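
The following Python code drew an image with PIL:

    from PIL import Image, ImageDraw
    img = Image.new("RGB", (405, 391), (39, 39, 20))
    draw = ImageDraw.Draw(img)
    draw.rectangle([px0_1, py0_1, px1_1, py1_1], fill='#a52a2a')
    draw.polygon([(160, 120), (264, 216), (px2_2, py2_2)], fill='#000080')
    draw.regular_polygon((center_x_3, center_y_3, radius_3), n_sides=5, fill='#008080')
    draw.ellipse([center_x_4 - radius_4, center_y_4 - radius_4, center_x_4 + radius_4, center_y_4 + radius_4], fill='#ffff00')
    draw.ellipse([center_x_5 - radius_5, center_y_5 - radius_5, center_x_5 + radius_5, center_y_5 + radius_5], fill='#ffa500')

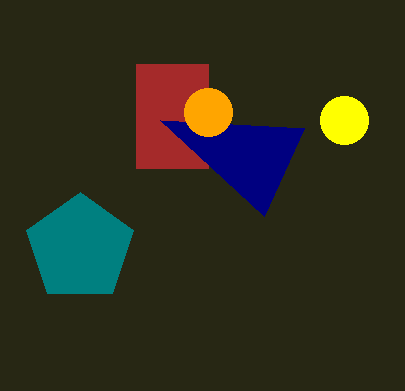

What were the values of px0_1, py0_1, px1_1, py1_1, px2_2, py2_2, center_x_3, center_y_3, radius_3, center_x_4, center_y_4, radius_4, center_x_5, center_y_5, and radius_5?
px0_1 = 136; py0_1 = 64; px1_1 = 208; py1_1 = 168; px2_2 = 304; py2_2 = 128; center_x_3 = 80; center_y_3 = 248; radius_3 = 56; center_x_4 = 344; center_y_4 = 120; radius_4 = 24; center_x_5 = 208; center_y_5 = 112; radius_5 = 24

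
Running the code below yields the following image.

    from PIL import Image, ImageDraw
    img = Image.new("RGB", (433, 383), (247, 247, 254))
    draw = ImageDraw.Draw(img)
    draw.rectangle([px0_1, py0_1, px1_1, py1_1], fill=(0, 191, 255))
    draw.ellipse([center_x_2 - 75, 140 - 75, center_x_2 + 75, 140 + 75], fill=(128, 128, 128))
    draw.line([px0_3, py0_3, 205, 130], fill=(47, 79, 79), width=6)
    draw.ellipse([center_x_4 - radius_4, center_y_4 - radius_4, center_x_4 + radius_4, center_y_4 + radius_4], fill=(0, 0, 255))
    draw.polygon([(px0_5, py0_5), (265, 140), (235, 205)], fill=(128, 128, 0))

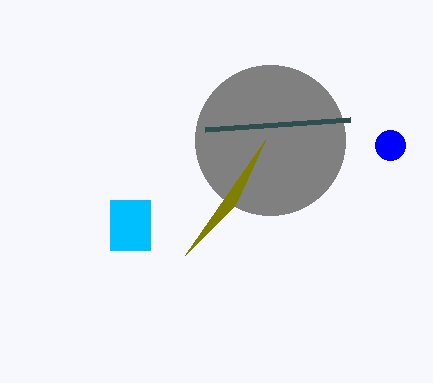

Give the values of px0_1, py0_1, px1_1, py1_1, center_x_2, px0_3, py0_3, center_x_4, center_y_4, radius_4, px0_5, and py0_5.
px0_1 = 110
py0_1 = 200
px1_1 = 150
py1_1 = 250
center_x_2 = 270
px0_3 = 350
py0_3 = 120
center_x_4 = 390
center_y_4 = 145
radius_4 = 15
px0_5 = 185
py0_5 = 255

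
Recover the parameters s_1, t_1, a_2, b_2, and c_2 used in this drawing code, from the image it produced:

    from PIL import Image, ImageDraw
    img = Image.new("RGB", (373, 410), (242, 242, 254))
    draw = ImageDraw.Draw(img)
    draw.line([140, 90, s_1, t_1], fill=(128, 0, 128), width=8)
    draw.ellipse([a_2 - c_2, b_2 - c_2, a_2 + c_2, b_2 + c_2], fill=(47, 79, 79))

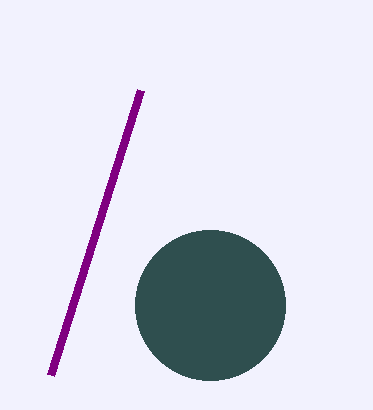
s_1 = 50
t_1 = 375
a_2 = 210
b_2 = 305
c_2 = 75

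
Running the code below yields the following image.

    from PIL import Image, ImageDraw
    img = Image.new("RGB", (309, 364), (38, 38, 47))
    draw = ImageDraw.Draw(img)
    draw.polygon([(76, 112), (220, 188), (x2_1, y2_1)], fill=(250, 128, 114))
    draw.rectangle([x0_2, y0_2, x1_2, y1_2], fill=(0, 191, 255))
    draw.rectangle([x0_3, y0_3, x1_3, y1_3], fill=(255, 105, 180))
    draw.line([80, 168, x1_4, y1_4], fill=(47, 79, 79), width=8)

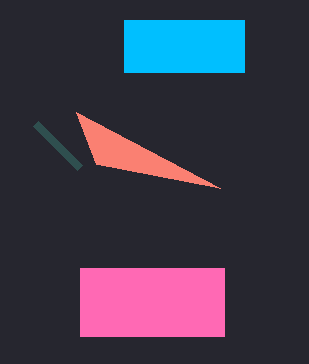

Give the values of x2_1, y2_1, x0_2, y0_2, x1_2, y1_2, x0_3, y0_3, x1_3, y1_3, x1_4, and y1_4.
x2_1 = 96, y2_1 = 164, x0_2 = 124, y0_2 = 20, x1_2 = 244, y1_2 = 72, x0_3 = 80, y0_3 = 268, x1_3 = 224, y1_3 = 336, x1_4 = 36, y1_4 = 124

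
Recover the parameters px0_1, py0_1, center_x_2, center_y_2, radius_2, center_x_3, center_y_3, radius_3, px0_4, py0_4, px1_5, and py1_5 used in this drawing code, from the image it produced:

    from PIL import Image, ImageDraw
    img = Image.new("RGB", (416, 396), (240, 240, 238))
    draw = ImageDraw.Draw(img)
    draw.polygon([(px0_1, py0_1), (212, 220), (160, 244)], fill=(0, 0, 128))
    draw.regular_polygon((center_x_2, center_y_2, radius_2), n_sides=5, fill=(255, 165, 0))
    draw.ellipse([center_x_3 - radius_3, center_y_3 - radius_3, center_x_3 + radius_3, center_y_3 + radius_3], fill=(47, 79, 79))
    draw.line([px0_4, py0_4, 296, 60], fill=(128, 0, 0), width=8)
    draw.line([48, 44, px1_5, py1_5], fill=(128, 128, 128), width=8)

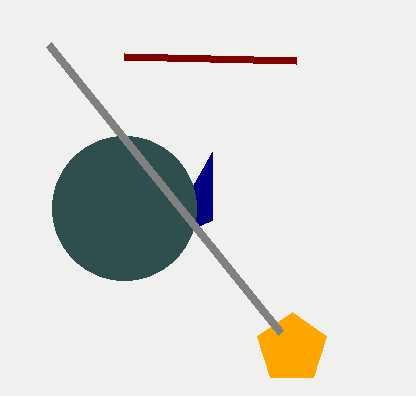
px0_1 = 212, py0_1 = 152, center_x_2 = 292, center_y_2 = 348, radius_2 = 36, center_x_3 = 124, center_y_3 = 208, radius_3 = 72, px0_4 = 124, py0_4 = 56, px1_5 = 280, py1_5 = 332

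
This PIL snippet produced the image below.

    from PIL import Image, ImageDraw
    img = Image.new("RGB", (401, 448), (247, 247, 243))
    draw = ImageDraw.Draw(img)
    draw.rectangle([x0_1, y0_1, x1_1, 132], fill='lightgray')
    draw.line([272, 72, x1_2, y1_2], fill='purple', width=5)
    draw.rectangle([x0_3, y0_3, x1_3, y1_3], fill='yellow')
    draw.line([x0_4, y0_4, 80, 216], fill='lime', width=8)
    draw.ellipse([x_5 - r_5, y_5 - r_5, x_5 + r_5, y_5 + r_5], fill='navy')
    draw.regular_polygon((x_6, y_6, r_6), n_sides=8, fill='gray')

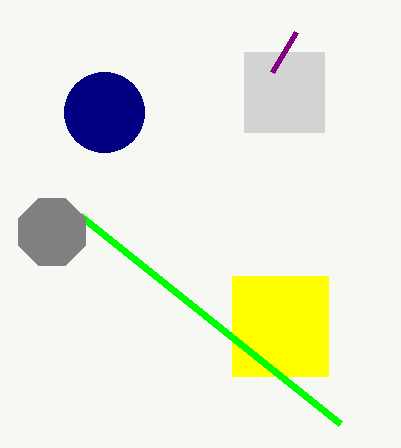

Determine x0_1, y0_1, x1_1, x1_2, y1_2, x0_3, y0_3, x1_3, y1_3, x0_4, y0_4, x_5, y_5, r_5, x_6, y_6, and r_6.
x0_1 = 244, y0_1 = 52, x1_1 = 324, x1_2 = 296, y1_2 = 32, x0_3 = 232, y0_3 = 276, x1_3 = 328, y1_3 = 376, x0_4 = 340, y0_4 = 424, x_5 = 104, y_5 = 112, r_5 = 40, x_6 = 52, y_6 = 232, r_6 = 36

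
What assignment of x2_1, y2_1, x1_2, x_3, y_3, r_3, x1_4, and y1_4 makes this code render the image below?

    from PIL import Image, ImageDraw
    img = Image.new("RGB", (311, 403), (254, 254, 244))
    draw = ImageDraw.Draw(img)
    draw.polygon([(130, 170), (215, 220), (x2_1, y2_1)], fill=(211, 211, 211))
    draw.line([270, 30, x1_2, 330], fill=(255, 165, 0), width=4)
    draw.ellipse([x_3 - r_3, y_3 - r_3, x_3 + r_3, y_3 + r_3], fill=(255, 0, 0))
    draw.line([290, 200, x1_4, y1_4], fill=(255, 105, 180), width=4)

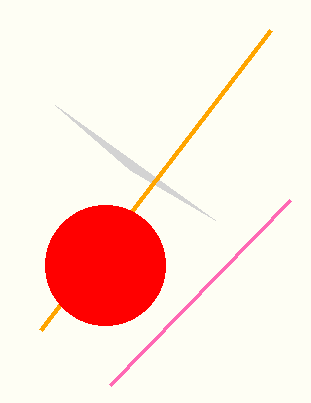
x2_1 = 55, y2_1 = 105, x1_2 = 40, x_3 = 105, y_3 = 265, r_3 = 60, x1_4 = 110, y1_4 = 385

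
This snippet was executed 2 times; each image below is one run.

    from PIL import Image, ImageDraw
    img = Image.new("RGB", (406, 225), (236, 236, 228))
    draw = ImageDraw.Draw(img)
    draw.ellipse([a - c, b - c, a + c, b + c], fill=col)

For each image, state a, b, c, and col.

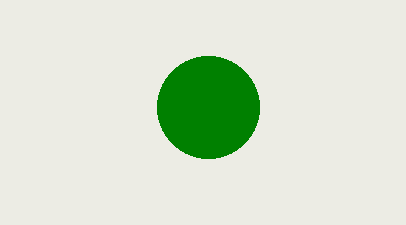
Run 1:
a = 208
b = 107
c = 51
col = 'green'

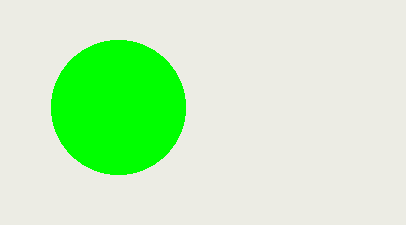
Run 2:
a = 118, b = 107, c = 67, col = 'lime'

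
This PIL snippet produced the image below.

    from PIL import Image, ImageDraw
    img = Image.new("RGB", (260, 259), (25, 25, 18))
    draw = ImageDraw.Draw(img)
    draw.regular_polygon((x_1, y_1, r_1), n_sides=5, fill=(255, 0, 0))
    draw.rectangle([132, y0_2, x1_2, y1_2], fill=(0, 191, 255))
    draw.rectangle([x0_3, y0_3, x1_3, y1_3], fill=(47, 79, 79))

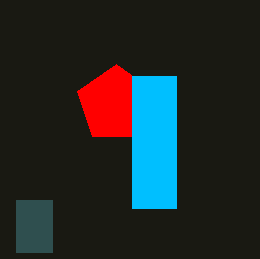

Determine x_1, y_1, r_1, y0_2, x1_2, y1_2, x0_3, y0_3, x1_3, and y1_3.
x_1 = 116; y_1 = 104; r_1 = 40; y0_2 = 76; x1_2 = 176; y1_2 = 208; x0_3 = 16; y0_3 = 200; x1_3 = 52; y1_3 = 252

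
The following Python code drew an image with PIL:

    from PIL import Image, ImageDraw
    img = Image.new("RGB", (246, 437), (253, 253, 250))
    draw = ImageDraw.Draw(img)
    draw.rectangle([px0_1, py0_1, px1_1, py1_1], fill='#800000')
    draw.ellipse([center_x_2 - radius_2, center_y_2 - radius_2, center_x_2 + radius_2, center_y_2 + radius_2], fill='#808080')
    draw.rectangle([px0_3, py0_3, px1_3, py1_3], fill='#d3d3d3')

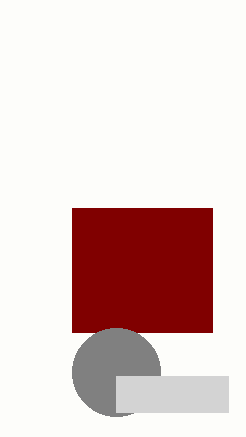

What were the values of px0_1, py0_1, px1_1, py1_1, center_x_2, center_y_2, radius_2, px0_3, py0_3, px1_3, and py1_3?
px0_1 = 72
py0_1 = 208
px1_1 = 212
py1_1 = 332
center_x_2 = 116
center_y_2 = 372
radius_2 = 44
px0_3 = 116
py0_3 = 376
px1_3 = 228
py1_3 = 412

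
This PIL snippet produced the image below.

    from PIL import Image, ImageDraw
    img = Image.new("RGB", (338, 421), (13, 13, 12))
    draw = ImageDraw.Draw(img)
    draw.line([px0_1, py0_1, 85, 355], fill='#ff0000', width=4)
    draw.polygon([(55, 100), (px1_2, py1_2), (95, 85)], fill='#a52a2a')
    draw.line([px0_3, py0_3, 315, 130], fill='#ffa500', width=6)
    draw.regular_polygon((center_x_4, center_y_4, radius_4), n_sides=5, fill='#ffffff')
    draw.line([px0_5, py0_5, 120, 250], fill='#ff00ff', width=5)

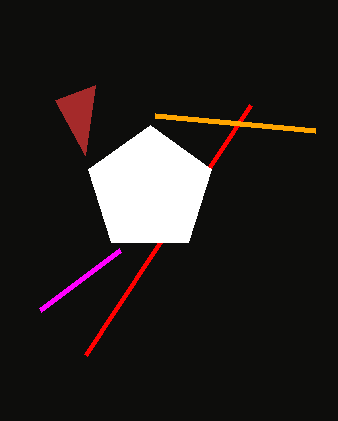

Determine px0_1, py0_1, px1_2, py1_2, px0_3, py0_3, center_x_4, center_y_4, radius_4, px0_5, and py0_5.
px0_1 = 250, py0_1 = 105, px1_2 = 85, py1_2 = 155, px0_3 = 155, py0_3 = 115, center_x_4 = 150, center_y_4 = 190, radius_4 = 65, px0_5 = 40, py0_5 = 310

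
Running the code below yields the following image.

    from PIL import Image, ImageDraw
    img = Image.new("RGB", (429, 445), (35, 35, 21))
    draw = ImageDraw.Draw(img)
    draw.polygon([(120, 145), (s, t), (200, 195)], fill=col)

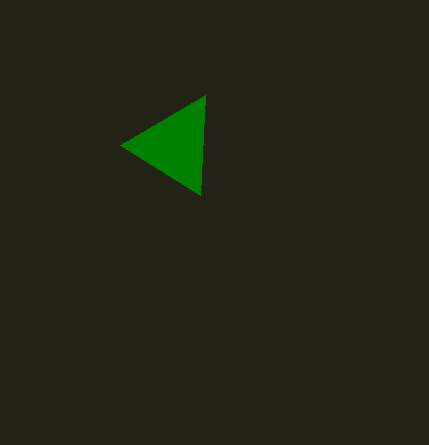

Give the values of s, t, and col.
s = 205; t = 95; col = 'green'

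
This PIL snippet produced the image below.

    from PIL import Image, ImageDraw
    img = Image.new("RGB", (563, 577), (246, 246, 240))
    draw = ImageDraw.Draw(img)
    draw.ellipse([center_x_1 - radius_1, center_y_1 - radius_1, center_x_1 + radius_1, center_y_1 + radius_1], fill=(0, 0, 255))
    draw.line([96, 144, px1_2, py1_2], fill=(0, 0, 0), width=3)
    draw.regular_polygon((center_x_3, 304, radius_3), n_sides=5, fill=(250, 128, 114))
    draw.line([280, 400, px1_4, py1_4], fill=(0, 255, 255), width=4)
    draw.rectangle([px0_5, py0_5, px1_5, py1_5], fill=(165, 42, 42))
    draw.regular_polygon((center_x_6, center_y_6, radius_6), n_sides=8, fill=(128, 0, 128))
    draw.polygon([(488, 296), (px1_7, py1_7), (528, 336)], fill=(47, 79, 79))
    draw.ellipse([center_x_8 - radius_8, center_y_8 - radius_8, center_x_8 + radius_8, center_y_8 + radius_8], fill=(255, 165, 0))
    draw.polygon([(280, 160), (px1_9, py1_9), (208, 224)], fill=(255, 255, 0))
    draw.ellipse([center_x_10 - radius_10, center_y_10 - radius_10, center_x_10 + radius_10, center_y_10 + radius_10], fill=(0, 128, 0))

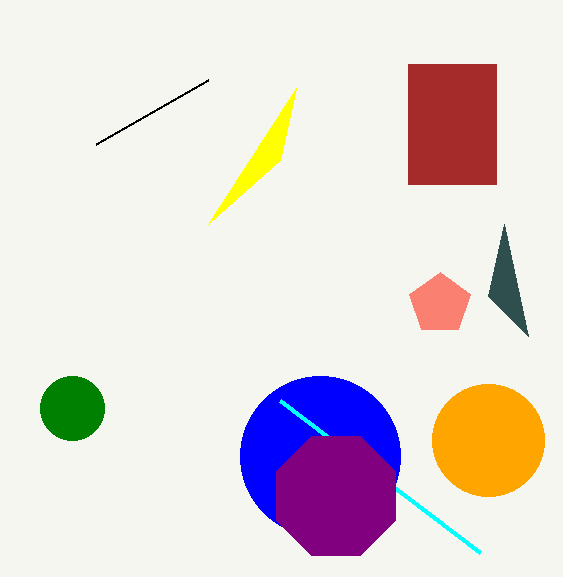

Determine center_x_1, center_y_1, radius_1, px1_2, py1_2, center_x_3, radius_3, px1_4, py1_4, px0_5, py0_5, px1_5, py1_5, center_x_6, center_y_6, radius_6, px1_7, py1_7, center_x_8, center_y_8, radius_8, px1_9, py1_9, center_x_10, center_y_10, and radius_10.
center_x_1 = 320, center_y_1 = 456, radius_1 = 80, px1_2 = 208, py1_2 = 80, center_x_3 = 440, radius_3 = 32, px1_4 = 480, py1_4 = 552, px0_5 = 408, py0_5 = 64, px1_5 = 496, py1_5 = 184, center_x_6 = 336, center_y_6 = 496, radius_6 = 64, px1_7 = 504, py1_7 = 224, center_x_8 = 488, center_y_8 = 440, radius_8 = 56, px1_9 = 296, py1_9 = 88, center_x_10 = 72, center_y_10 = 408, radius_10 = 32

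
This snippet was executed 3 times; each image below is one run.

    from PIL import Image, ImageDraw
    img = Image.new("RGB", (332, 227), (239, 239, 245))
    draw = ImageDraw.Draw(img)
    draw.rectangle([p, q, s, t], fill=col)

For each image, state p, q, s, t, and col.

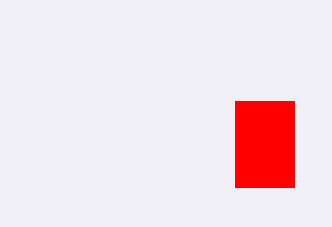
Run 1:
p = 235; q = 101; s = 294; t = 187; col = 'red'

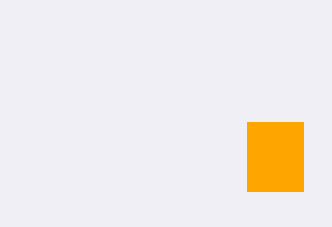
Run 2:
p = 247, q = 122, s = 303, t = 191, col = 'orange'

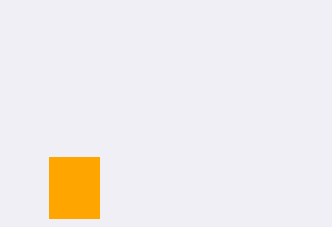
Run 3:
p = 49; q = 157; s = 99; t = 218; col = 'orange'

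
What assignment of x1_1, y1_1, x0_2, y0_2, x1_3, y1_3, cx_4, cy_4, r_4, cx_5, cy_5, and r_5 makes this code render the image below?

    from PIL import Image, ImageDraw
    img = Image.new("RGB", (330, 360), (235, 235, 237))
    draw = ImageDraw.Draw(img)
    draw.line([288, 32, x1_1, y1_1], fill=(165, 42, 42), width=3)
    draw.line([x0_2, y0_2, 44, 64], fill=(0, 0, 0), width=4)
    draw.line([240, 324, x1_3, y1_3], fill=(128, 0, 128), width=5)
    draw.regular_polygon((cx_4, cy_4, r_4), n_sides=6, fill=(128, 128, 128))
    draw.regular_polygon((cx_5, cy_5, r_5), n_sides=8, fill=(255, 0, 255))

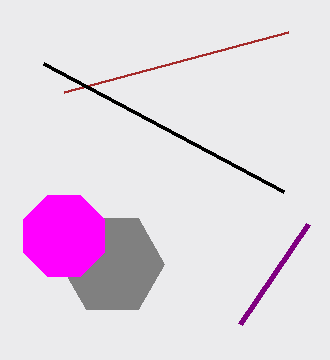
x1_1 = 64
y1_1 = 92
x0_2 = 284
y0_2 = 192
x1_3 = 308
y1_3 = 224
cx_4 = 112
cy_4 = 264
r_4 = 52
cx_5 = 64
cy_5 = 236
r_5 = 44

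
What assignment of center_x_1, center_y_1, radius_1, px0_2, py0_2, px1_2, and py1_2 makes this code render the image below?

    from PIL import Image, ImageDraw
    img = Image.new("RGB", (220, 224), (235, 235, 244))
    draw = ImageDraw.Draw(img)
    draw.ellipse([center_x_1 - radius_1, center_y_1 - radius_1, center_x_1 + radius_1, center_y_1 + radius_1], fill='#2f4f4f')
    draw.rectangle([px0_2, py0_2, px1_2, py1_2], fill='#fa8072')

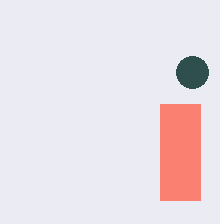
center_x_1 = 192; center_y_1 = 72; radius_1 = 16; px0_2 = 160; py0_2 = 104; px1_2 = 200; py1_2 = 200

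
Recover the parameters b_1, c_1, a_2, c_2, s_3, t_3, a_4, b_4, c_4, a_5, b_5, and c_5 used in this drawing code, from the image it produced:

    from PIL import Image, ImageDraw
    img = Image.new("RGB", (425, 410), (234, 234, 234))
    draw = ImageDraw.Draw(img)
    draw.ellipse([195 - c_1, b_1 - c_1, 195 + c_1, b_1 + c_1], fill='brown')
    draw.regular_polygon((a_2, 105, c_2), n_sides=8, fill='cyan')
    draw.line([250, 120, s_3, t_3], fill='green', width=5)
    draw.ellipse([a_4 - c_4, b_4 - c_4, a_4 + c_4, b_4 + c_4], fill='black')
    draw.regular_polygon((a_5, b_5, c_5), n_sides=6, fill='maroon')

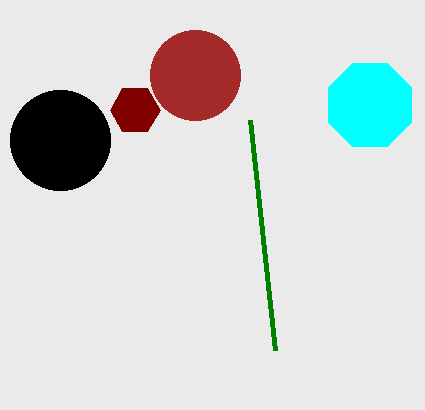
b_1 = 75; c_1 = 45; a_2 = 370; c_2 = 45; s_3 = 275; t_3 = 350; a_4 = 60; b_4 = 140; c_4 = 50; a_5 = 135; b_5 = 110; c_5 = 25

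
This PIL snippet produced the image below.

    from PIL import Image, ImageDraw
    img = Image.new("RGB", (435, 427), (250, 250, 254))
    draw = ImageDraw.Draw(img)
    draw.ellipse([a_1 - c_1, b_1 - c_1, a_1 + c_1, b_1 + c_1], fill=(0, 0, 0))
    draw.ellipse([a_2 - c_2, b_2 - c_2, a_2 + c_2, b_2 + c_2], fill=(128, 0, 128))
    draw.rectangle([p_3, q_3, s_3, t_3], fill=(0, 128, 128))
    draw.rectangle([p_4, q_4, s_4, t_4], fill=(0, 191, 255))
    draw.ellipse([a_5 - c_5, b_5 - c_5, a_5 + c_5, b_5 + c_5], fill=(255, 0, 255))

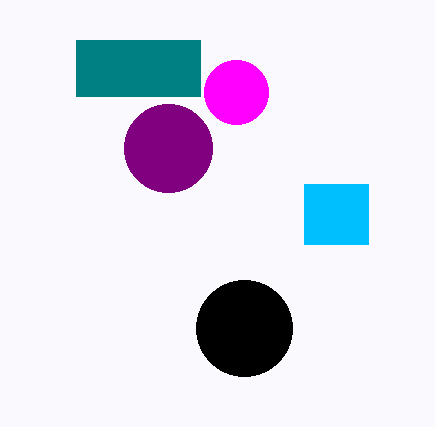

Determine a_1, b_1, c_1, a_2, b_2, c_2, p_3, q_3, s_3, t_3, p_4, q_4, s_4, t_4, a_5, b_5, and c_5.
a_1 = 244
b_1 = 328
c_1 = 48
a_2 = 168
b_2 = 148
c_2 = 44
p_3 = 76
q_3 = 40
s_3 = 200
t_3 = 96
p_4 = 304
q_4 = 184
s_4 = 368
t_4 = 244
a_5 = 236
b_5 = 92
c_5 = 32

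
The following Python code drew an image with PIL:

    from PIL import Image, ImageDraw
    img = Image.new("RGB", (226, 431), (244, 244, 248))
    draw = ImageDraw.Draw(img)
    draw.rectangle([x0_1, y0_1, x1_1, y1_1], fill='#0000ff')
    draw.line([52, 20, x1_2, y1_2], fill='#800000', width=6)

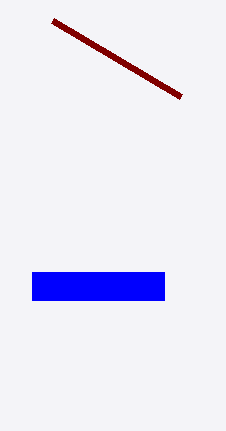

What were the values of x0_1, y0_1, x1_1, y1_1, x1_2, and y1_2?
x0_1 = 32; y0_1 = 272; x1_1 = 164; y1_1 = 300; x1_2 = 180; y1_2 = 96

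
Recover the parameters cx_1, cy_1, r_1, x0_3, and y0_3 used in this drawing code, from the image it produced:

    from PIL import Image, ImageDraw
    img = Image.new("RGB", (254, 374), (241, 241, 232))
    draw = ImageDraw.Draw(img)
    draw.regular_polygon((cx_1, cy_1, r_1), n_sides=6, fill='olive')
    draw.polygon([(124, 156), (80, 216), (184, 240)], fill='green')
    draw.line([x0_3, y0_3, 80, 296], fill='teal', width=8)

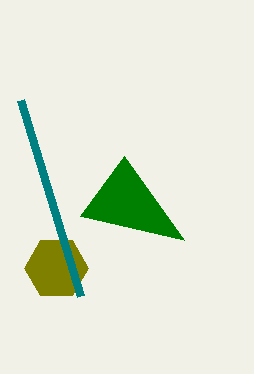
cx_1 = 56; cy_1 = 268; r_1 = 32; x0_3 = 20; y0_3 = 100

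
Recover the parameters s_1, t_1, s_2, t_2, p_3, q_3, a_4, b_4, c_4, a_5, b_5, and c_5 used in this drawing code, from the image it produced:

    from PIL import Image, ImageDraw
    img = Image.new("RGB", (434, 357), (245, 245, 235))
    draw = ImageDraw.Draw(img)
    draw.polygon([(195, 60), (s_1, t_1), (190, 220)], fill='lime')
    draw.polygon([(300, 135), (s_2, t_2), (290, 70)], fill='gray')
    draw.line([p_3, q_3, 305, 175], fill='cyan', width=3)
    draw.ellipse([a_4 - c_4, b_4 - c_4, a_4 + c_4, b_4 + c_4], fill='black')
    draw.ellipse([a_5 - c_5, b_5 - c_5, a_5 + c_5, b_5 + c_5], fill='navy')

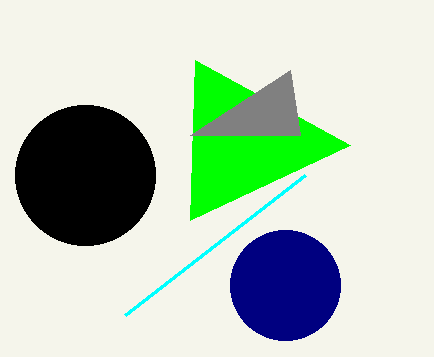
s_1 = 350, t_1 = 145, s_2 = 190, t_2 = 135, p_3 = 125, q_3 = 315, a_4 = 85, b_4 = 175, c_4 = 70, a_5 = 285, b_5 = 285, c_5 = 55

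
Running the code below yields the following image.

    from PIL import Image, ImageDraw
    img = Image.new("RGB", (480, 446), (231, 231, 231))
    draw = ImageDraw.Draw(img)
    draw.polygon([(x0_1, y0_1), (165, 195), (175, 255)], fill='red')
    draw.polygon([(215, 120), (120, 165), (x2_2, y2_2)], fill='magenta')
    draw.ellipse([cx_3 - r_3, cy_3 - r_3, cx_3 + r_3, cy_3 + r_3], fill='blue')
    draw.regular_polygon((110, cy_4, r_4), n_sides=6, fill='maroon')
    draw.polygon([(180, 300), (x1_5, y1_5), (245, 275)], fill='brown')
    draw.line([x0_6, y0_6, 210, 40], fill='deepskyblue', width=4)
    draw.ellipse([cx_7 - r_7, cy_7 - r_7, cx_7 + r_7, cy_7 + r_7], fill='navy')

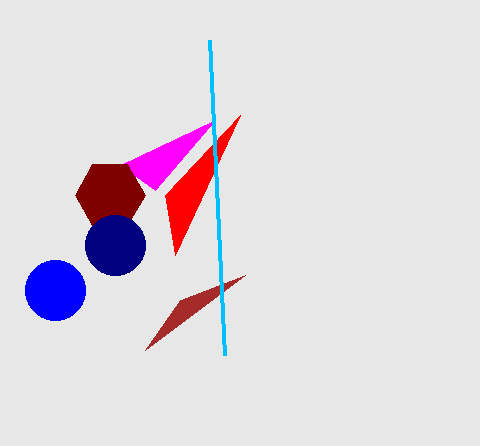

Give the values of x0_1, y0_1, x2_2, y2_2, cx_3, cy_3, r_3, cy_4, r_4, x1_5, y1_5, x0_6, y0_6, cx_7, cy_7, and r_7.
x0_1 = 240, y0_1 = 115, x2_2 = 155, y2_2 = 190, cx_3 = 55, cy_3 = 290, r_3 = 30, cy_4 = 195, r_4 = 35, x1_5 = 145, y1_5 = 350, x0_6 = 225, y0_6 = 355, cx_7 = 115, cy_7 = 245, r_7 = 30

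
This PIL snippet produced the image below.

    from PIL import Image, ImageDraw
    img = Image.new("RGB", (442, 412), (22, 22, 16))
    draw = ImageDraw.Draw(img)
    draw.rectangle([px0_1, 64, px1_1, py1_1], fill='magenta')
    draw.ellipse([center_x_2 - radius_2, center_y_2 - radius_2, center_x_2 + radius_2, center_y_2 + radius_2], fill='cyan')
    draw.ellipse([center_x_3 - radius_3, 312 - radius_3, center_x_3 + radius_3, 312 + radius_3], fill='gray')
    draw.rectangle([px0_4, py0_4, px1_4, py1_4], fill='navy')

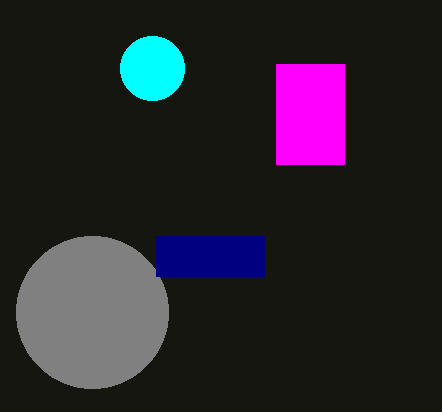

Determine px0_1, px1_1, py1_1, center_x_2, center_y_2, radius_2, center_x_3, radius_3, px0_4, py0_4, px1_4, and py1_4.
px0_1 = 276; px1_1 = 344; py1_1 = 164; center_x_2 = 152; center_y_2 = 68; radius_2 = 32; center_x_3 = 92; radius_3 = 76; px0_4 = 156; py0_4 = 236; px1_4 = 264; py1_4 = 276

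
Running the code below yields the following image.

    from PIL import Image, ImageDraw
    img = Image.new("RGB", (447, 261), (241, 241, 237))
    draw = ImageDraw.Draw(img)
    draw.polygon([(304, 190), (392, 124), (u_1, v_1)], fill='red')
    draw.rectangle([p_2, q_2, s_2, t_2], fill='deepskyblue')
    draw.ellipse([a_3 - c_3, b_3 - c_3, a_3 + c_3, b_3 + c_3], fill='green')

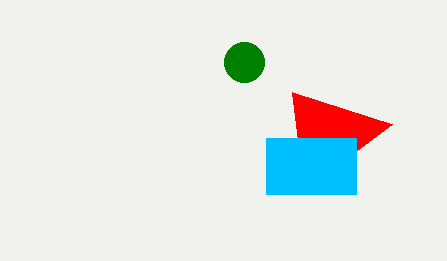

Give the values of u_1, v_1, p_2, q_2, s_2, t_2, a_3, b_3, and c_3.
u_1 = 292; v_1 = 92; p_2 = 266; q_2 = 138; s_2 = 356; t_2 = 194; a_3 = 244; b_3 = 62; c_3 = 20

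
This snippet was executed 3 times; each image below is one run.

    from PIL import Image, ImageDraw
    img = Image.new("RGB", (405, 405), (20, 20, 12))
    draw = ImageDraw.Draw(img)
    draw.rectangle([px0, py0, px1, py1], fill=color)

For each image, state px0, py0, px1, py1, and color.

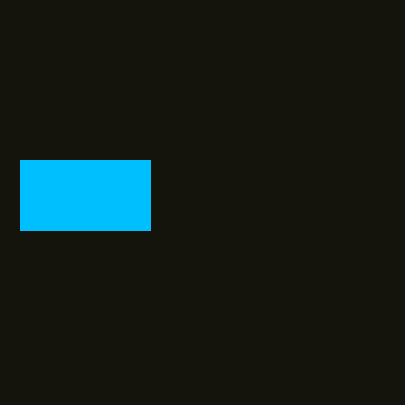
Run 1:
px0 = 20
py0 = 160
px1 = 150
py1 = 230
color = 'deepskyblue'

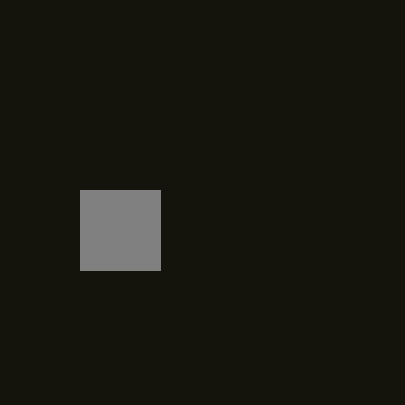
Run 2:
px0 = 80, py0 = 190, px1 = 160, py1 = 270, color = 'gray'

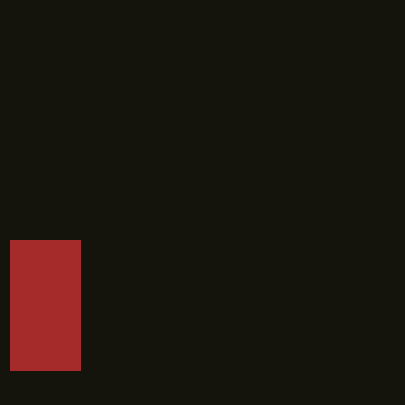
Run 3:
px0 = 10
py0 = 240
px1 = 80
py1 = 370
color = 'brown'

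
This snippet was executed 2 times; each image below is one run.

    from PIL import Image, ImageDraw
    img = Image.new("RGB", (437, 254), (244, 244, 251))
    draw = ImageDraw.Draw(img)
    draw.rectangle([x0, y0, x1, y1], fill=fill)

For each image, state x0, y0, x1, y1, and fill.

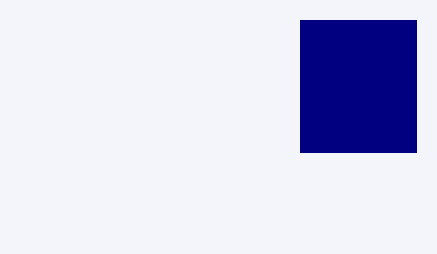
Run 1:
x0 = 300
y0 = 20
x1 = 416
y1 = 152
fill = 'navy'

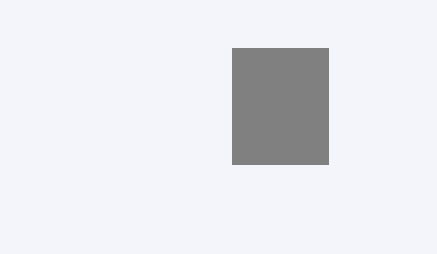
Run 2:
x0 = 232
y0 = 48
x1 = 328
y1 = 164
fill = 'gray'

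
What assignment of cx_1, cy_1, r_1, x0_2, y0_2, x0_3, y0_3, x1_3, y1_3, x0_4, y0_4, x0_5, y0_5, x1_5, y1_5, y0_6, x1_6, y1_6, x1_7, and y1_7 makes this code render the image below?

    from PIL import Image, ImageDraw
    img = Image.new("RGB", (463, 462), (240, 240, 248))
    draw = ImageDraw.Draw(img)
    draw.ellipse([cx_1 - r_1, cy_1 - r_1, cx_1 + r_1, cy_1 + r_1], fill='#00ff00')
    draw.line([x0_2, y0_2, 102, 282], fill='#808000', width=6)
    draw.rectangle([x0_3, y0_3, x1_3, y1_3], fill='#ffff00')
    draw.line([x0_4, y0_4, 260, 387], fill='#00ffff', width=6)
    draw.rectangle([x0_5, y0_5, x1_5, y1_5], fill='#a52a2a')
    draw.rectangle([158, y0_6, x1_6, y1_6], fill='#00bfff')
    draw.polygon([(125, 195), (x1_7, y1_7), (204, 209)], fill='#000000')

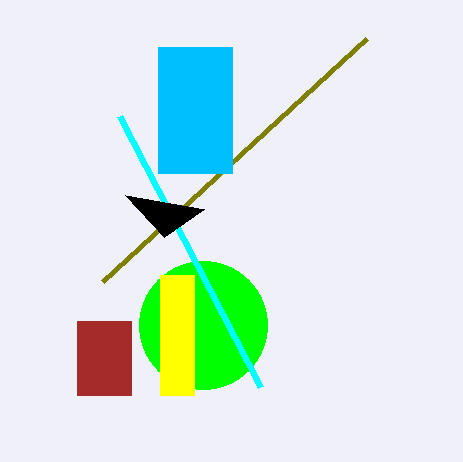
cx_1 = 203, cy_1 = 325, r_1 = 64, x0_2 = 366, y0_2 = 39, x0_3 = 160, y0_3 = 275, x1_3 = 194, y1_3 = 395, x0_4 = 119, y0_4 = 116, x0_5 = 77, y0_5 = 321, x1_5 = 131, y1_5 = 395, y0_6 = 47, x1_6 = 232, y1_6 = 173, x1_7 = 164, y1_7 = 237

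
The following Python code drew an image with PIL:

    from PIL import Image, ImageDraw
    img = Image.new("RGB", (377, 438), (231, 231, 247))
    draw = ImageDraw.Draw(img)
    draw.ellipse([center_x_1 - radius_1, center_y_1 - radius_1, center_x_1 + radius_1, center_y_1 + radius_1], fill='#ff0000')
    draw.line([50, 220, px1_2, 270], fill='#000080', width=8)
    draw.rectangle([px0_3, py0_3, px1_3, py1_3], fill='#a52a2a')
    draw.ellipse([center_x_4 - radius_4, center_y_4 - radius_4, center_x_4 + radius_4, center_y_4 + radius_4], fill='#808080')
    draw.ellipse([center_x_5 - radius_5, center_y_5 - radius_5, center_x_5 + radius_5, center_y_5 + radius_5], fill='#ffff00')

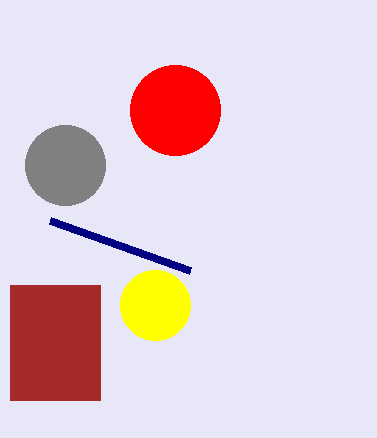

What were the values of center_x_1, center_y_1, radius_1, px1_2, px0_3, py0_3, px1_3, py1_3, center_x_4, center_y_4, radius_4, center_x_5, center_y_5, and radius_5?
center_x_1 = 175
center_y_1 = 110
radius_1 = 45
px1_2 = 190
px0_3 = 10
py0_3 = 285
px1_3 = 100
py1_3 = 400
center_x_4 = 65
center_y_4 = 165
radius_4 = 40
center_x_5 = 155
center_y_5 = 305
radius_5 = 35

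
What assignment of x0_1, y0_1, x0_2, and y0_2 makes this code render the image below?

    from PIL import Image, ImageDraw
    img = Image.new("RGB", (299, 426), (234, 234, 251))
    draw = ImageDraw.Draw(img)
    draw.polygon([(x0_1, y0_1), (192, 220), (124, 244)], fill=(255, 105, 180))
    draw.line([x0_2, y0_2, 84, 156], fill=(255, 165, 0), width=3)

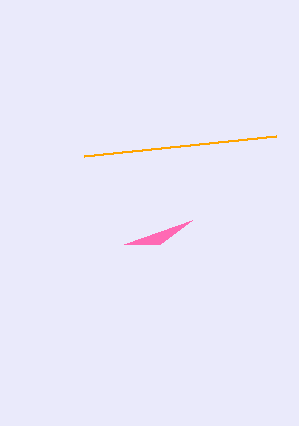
x0_1 = 160
y0_1 = 244
x0_2 = 276
y0_2 = 136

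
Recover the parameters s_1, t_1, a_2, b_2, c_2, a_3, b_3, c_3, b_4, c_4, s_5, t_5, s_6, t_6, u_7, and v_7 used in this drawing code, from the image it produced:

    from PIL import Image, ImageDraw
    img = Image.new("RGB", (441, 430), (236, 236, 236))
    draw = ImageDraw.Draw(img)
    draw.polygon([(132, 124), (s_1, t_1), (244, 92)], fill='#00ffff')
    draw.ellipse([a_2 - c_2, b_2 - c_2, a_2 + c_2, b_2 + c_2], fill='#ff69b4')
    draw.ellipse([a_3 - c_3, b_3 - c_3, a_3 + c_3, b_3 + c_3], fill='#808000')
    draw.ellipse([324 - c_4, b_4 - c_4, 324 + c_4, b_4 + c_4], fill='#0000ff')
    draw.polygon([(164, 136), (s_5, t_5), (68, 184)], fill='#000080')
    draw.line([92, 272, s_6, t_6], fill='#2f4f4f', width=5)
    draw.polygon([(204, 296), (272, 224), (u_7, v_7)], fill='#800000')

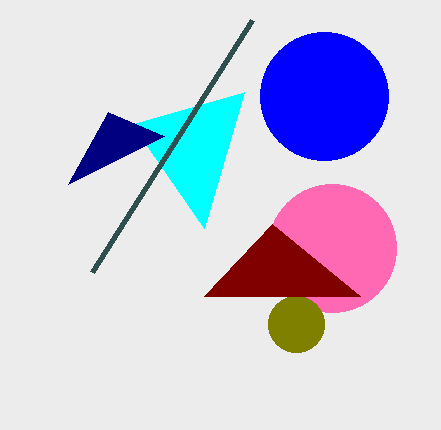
s_1 = 204
t_1 = 228
a_2 = 332
b_2 = 248
c_2 = 64
a_3 = 296
b_3 = 324
c_3 = 28
b_4 = 96
c_4 = 64
s_5 = 108
t_5 = 112
s_6 = 252
t_6 = 20
u_7 = 360
v_7 = 296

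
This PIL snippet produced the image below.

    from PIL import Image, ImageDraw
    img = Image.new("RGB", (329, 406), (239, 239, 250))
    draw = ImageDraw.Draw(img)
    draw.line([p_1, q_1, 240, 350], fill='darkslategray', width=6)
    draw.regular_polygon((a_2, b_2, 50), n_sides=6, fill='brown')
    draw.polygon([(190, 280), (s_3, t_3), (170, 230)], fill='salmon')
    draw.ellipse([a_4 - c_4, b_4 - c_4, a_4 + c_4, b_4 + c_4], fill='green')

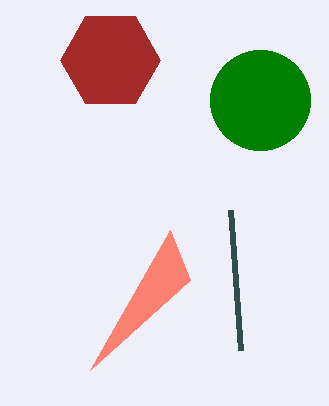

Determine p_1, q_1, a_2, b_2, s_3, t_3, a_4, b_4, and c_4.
p_1 = 230, q_1 = 210, a_2 = 110, b_2 = 60, s_3 = 90, t_3 = 370, a_4 = 260, b_4 = 100, c_4 = 50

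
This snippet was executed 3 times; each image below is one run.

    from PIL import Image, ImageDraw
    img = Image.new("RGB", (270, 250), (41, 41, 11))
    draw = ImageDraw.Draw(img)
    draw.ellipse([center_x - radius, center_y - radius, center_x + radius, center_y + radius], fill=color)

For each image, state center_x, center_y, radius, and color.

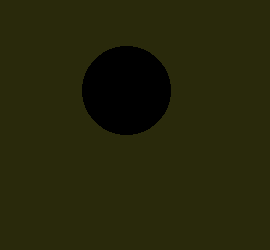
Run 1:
center_x = 126; center_y = 90; radius = 44; color = 'black'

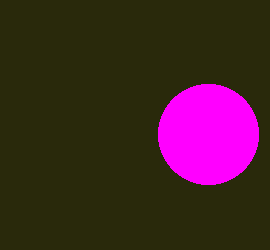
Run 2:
center_x = 208, center_y = 134, radius = 50, color = 'magenta'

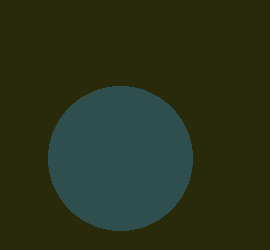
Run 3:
center_x = 120
center_y = 158
radius = 72
color = 'darkslategray'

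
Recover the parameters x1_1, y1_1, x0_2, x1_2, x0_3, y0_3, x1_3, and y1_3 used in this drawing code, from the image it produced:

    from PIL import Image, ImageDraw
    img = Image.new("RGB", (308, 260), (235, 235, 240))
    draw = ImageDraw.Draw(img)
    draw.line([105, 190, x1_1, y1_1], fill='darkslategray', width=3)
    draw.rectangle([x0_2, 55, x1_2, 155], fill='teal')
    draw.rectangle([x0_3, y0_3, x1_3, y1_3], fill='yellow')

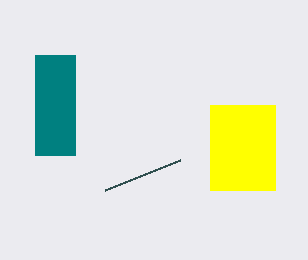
x1_1 = 180, y1_1 = 160, x0_2 = 35, x1_2 = 75, x0_3 = 210, y0_3 = 105, x1_3 = 275, y1_3 = 190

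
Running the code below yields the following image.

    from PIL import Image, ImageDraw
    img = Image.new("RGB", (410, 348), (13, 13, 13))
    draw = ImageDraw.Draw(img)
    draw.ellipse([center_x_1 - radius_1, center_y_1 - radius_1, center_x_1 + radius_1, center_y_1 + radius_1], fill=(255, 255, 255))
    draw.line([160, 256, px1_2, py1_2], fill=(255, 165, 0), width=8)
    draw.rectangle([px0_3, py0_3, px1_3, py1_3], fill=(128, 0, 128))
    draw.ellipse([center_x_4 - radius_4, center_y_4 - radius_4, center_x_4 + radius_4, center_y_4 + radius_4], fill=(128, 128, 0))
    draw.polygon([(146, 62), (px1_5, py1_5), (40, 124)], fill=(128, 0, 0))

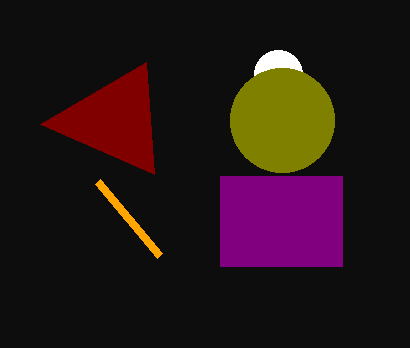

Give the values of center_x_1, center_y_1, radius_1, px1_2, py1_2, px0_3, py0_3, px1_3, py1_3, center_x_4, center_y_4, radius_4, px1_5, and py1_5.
center_x_1 = 278
center_y_1 = 74
radius_1 = 24
px1_2 = 98
py1_2 = 182
px0_3 = 220
py0_3 = 176
px1_3 = 342
py1_3 = 266
center_x_4 = 282
center_y_4 = 120
radius_4 = 52
px1_5 = 154
py1_5 = 174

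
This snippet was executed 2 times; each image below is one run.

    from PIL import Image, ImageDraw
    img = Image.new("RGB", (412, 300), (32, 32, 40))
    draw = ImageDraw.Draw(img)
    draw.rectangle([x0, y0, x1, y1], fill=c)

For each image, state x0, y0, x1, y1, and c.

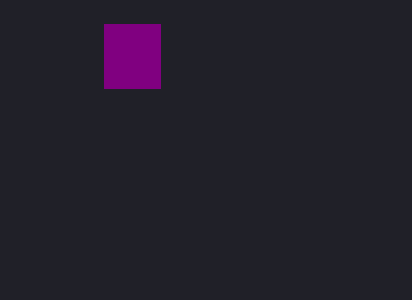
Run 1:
x0 = 104; y0 = 24; x1 = 160; y1 = 88; c = 'purple'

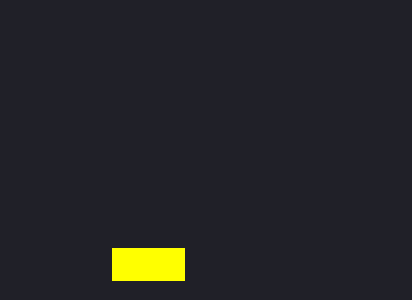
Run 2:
x0 = 112, y0 = 248, x1 = 184, y1 = 280, c = 'yellow'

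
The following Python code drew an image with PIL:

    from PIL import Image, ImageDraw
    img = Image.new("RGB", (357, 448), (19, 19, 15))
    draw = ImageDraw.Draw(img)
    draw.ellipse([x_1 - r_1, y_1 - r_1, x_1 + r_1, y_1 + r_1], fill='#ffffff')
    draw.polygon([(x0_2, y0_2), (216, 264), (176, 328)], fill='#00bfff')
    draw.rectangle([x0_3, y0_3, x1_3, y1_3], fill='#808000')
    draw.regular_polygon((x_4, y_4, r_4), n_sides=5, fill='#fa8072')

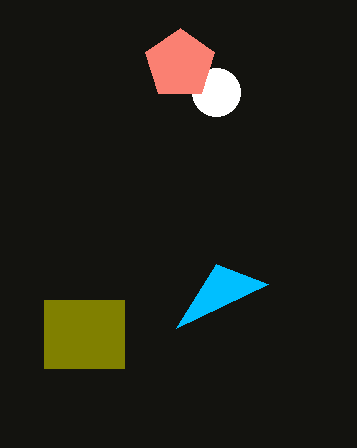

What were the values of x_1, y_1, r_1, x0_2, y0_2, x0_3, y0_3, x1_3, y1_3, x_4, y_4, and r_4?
x_1 = 216, y_1 = 92, r_1 = 24, x0_2 = 268, y0_2 = 284, x0_3 = 44, y0_3 = 300, x1_3 = 124, y1_3 = 368, x_4 = 180, y_4 = 64, r_4 = 36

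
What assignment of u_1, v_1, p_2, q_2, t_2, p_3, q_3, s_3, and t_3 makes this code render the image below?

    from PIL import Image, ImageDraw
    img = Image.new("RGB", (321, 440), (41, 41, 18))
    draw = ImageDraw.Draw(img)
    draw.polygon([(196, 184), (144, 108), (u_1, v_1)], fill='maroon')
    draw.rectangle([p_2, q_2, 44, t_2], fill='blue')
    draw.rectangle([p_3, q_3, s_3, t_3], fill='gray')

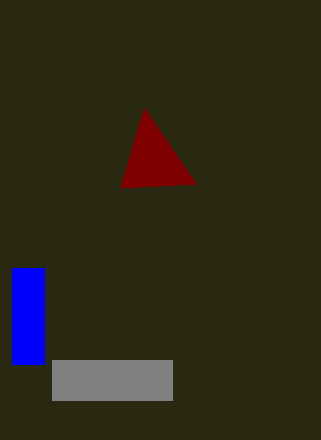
u_1 = 120
v_1 = 188
p_2 = 12
q_2 = 268
t_2 = 364
p_3 = 52
q_3 = 360
s_3 = 172
t_3 = 400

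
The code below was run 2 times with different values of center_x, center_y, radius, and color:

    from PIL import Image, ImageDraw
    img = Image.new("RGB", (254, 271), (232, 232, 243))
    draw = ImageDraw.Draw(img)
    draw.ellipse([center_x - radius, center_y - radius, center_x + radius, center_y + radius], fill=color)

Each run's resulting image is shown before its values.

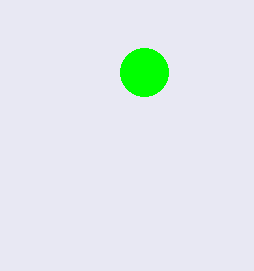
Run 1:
center_x = 144
center_y = 72
radius = 24
color = 'lime'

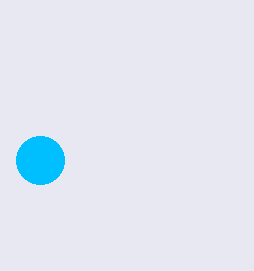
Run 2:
center_x = 40, center_y = 160, radius = 24, color = 'deepskyblue'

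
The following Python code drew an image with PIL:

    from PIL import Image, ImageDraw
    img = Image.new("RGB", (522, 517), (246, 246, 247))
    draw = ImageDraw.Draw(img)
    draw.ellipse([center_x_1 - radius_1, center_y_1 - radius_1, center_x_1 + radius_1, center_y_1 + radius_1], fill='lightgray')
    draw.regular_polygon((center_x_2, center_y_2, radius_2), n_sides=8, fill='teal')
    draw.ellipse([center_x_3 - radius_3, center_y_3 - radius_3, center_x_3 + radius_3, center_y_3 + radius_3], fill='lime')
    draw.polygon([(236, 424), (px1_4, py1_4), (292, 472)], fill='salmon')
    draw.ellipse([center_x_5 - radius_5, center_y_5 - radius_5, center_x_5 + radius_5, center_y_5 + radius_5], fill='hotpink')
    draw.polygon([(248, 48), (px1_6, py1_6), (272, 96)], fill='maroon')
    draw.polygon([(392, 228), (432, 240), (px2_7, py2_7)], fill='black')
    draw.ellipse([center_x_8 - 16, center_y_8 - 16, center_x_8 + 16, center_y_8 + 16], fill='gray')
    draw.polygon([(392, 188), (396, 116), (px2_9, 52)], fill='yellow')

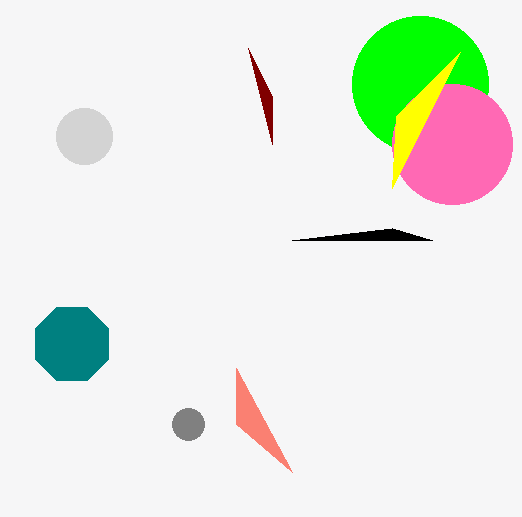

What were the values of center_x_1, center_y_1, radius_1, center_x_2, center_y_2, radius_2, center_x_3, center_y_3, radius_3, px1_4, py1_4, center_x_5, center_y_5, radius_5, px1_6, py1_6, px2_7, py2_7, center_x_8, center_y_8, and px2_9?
center_x_1 = 84; center_y_1 = 136; radius_1 = 28; center_x_2 = 72; center_y_2 = 344; radius_2 = 40; center_x_3 = 420; center_y_3 = 84; radius_3 = 68; px1_4 = 236; py1_4 = 368; center_x_5 = 452; center_y_5 = 144; radius_5 = 60; px1_6 = 272; py1_6 = 144; px2_7 = 292; py2_7 = 240; center_x_8 = 188; center_y_8 = 424; px2_9 = 460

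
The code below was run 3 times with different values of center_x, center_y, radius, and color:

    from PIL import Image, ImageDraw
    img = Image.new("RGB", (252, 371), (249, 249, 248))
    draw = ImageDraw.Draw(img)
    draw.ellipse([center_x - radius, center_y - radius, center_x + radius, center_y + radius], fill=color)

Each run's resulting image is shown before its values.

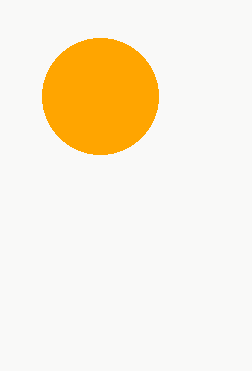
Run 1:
center_x = 100, center_y = 96, radius = 58, color = 'orange'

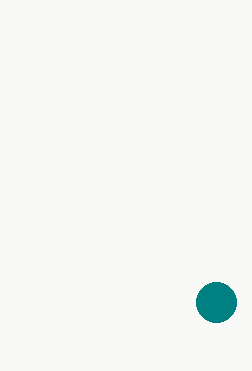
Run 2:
center_x = 216
center_y = 302
radius = 20
color = 'teal'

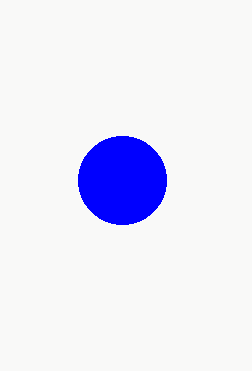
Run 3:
center_x = 122; center_y = 180; radius = 44; color = 'blue'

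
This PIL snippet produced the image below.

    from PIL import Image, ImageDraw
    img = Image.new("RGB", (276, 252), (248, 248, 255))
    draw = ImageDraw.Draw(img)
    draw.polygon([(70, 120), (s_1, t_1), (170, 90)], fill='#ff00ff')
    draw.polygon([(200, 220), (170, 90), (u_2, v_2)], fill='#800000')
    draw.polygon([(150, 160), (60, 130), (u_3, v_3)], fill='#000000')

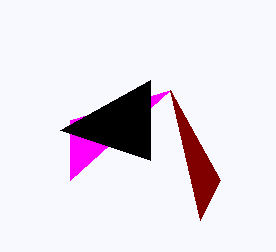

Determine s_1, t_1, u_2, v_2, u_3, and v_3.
s_1 = 70
t_1 = 180
u_2 = 220
v_2 = 180
u_3 = 150
v_3 = 80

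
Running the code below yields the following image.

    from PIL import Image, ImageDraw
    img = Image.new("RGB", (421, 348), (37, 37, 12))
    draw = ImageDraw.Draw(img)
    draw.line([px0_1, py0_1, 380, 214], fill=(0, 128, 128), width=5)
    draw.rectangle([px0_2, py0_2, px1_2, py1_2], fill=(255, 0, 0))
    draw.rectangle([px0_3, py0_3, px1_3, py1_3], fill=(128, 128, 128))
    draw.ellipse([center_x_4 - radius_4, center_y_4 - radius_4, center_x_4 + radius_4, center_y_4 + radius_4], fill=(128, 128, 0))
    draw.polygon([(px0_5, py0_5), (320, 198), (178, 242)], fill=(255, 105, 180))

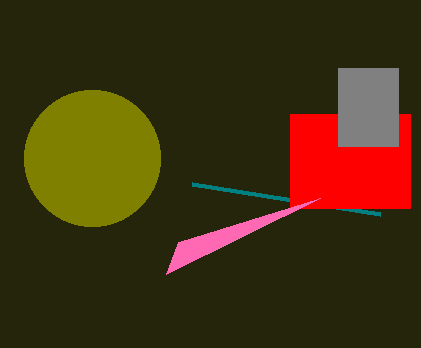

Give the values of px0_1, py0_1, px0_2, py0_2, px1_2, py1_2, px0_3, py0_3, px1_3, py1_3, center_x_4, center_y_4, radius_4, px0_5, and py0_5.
px0_1 = 192, py0_1 = 184, px0_2 = 290, py0_2 = 114, px1_2 = 410, py1_2 = 208, px0_3 = 338, py0_3 = 68, px1_3 = 398, py1_3 = 146, center_x_4 = 92, center_y_4 = 158, radius_4 = 68, px0_5 = 166, py0_5 = 274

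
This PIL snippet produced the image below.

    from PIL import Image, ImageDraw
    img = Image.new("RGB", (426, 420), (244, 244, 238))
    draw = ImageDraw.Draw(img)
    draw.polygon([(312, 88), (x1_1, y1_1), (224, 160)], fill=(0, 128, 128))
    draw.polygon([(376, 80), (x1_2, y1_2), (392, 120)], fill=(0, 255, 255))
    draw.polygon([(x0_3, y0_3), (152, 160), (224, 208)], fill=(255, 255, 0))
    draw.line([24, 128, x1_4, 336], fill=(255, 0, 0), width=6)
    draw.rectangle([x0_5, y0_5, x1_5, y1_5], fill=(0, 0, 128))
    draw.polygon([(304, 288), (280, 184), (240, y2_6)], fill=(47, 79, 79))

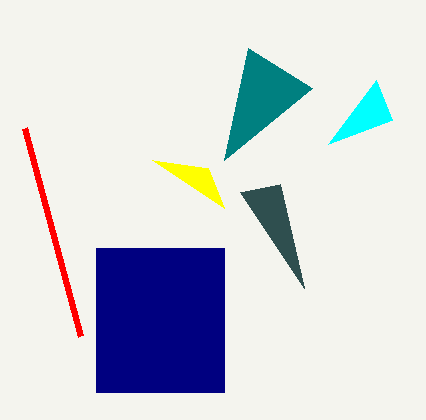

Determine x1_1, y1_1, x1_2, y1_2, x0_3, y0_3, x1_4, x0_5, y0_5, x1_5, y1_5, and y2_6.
x1_1 = 248; y1_1 = 48; x1_2 = 328; y1_2 = 144; x0_3 = 208; y0_3 = 168; x1_4 = 80; x0_5 = 96; y0_5 = 248; x1_5 = 224; y1_5 = 392; y2_6 = 192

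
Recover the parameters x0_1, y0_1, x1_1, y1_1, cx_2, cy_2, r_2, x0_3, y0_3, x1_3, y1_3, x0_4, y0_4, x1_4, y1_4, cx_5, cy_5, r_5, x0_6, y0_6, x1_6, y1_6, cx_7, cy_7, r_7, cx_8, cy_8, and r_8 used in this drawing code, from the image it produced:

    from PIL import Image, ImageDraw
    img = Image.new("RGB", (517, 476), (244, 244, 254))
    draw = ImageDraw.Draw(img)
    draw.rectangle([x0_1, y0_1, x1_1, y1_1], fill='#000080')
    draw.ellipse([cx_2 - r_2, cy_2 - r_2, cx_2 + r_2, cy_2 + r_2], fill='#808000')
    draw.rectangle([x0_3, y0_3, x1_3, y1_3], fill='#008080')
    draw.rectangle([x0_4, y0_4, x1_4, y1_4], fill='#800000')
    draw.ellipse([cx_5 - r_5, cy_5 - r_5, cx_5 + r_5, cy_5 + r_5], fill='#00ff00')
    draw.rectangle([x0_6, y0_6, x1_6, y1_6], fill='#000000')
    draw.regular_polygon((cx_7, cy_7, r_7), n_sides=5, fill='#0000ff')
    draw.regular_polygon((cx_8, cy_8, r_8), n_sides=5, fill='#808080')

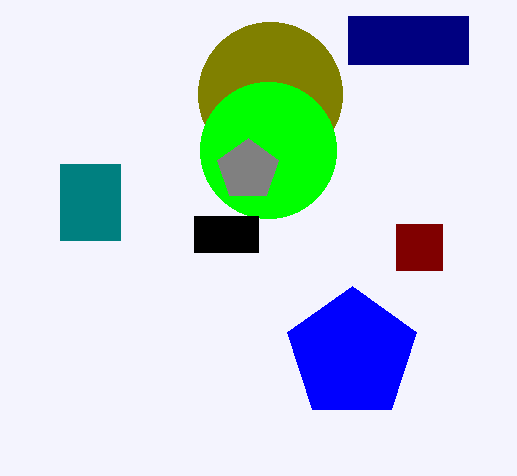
x0_1 = 348, y0_1 = 16, x1_1 = 468, y1_1 = 64, cx_2 = 270, cy_2 = 94, r_2 = 72, x0_3 = 60, y0_3 = 164, x1_3 = 120, y1_3 = 240, x0_4 = 396, y0_4 = 224, x1_4 = 442, y1_4 = 270, cx_5 = 268, cy_5 = 150, r_5 = 68, x0_6 = 194, y0_6 = 216, x1_6 = 258, y1_6 = 252, cx_7 = 352, cy_7 = 354, r_7 = 68, cx_8 = 248, cy_8 = 170, r_8 = 32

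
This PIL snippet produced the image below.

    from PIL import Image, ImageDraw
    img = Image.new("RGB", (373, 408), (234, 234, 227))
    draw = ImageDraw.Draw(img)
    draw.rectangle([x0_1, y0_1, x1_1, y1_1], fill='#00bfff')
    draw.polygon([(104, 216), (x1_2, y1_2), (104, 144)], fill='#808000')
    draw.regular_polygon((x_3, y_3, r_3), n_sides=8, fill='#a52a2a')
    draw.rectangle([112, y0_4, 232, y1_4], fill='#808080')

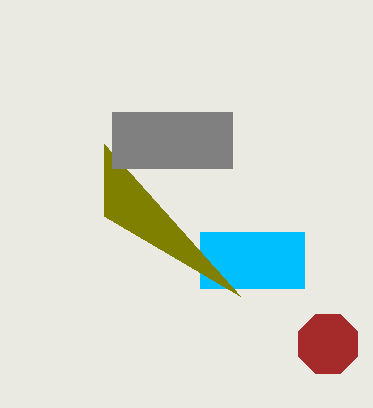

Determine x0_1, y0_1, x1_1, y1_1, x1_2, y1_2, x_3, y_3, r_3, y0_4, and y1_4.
x0_1 = 200; y0_1 = 232; x1_1 = 304; y1_1 = 288; x1_2 = 240; y1_2 = 296; x_3 = 328; y_3 = 344; r_3 = 32; y0_4 = 112; y1_4 = 168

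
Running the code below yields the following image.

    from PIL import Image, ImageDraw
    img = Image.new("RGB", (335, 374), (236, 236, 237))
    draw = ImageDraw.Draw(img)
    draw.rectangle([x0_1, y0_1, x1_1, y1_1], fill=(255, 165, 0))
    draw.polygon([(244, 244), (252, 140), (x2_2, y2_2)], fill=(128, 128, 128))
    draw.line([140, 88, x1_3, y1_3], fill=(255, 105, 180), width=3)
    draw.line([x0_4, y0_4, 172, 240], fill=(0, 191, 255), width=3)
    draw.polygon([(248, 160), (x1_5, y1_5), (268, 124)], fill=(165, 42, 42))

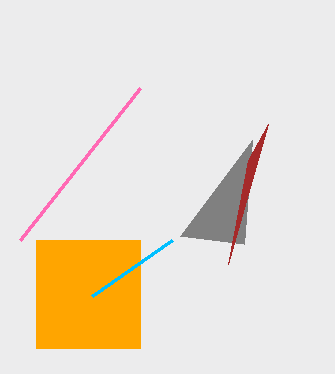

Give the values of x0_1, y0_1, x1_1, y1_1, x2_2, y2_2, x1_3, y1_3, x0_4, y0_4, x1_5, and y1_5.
x0_1 = 36, y0_1 = 240, x1_1 = 140, y1_1 = 348, x2_2 = 180, y2_2 = 236, x1_3 = 20, y1_3 = 240, x0_4 = 92, y0_4 = 296, x1_5 = 228, y1_5 = 264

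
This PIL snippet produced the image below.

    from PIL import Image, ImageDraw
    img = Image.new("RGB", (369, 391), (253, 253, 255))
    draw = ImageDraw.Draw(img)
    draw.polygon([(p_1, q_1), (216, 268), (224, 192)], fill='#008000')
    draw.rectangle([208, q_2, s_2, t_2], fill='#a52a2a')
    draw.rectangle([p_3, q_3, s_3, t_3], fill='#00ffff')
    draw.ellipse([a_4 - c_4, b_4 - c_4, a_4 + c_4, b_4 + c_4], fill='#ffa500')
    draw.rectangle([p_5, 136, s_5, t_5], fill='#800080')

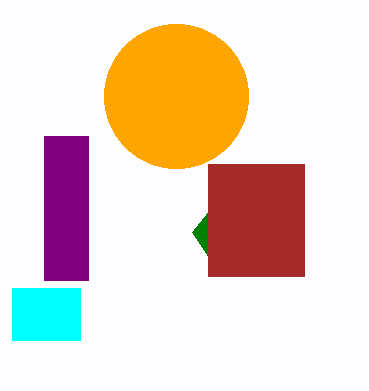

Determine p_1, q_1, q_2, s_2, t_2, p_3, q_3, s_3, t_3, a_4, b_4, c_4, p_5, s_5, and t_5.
p_1 = 192, q_1 = 232, q_2 = 164, s_2 = 304, t_2 = 276, p_3 = 12, q_3 = 288, s_3 = 80, t_3 = 340, a_4 = 176, b_4 = 96, c_4 = 72, p_5 = 44, s_5 = 88, t_5 = 280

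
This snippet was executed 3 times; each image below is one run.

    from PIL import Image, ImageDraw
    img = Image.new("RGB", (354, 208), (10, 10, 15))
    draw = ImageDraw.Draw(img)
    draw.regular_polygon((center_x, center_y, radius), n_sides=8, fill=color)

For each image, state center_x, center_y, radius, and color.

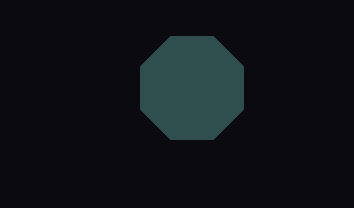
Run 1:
center_x = 192, center_y = 88, radius = 56, color = 'darkslategray'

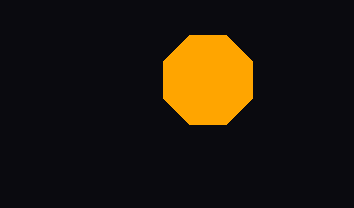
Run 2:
center_x = 208
center_y = 80
radius = 48
color = 'orange'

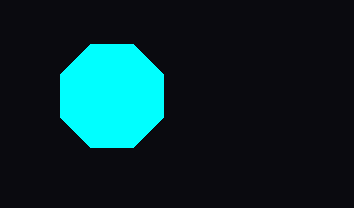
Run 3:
center_x = 112; center_y = 96; radius = 56; color = 'cyan'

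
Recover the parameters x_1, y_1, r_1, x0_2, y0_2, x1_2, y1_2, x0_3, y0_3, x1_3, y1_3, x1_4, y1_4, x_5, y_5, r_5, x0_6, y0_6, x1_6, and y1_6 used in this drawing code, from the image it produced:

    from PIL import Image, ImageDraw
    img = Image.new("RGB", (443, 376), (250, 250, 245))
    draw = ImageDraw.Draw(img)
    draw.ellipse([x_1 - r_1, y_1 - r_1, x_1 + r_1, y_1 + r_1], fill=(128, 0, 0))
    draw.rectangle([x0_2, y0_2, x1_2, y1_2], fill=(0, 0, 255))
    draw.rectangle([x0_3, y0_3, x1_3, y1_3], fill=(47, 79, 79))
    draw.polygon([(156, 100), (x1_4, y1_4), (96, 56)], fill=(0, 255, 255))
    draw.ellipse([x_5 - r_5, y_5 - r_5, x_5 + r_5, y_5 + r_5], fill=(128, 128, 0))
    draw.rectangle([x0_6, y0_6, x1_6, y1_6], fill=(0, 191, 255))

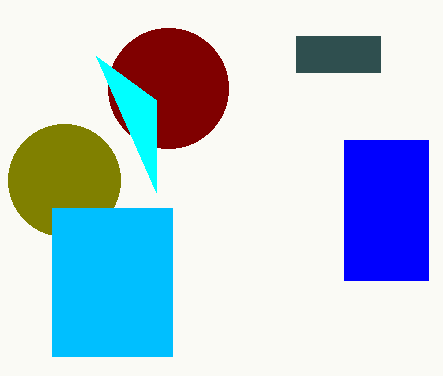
x_1 = 168
y_1 = 88
r_1 = 60
x0_2 = 344
y0_2 = 140
x1_2 = 428
y1_2 = 280
x0_3 = 296
y0_3 = 36
x1_3 = 380
y1_3 = 72
x1_4 = 156
y1_4 = 192
x_5 = 64
y_5 = 180
r_5 = 56
x0_6 = 52
y0_6 = 208
x1_6 = 172
y1_6 = 356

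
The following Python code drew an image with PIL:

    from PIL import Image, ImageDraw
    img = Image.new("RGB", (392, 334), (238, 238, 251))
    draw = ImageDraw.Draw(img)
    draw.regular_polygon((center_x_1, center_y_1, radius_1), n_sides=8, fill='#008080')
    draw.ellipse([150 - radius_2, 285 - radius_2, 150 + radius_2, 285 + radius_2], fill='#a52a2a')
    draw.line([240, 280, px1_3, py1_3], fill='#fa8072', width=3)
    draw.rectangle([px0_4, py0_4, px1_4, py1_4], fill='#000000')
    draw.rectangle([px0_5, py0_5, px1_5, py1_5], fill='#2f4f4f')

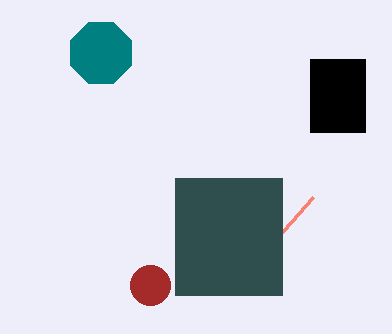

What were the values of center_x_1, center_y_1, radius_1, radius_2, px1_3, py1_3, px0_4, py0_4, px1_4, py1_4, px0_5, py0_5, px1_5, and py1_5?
center_x_1 = 101; center_y_1 = 53; radius_1 = 33; radius_2 = 20; px1_3 = 313; py1_3 = 197; px0_4 = 310; py0_4 = 59; px1_4 = 365; py1_4 = 132; px0_5 = 175; py0_5 = 178; px1_5 = 282; py1_5 = 295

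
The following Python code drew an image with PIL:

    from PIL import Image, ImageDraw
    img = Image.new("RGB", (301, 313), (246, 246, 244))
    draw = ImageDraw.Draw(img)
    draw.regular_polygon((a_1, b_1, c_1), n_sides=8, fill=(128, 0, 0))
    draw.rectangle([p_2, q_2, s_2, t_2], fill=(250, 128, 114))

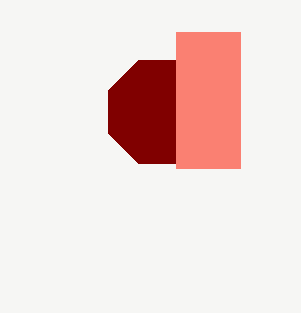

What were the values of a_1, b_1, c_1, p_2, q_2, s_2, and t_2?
a_1 = 160
b_1 = 112
c_1 = 56
p_2 = 176
q_2 = 32
s_2 = 240
t_2 = 168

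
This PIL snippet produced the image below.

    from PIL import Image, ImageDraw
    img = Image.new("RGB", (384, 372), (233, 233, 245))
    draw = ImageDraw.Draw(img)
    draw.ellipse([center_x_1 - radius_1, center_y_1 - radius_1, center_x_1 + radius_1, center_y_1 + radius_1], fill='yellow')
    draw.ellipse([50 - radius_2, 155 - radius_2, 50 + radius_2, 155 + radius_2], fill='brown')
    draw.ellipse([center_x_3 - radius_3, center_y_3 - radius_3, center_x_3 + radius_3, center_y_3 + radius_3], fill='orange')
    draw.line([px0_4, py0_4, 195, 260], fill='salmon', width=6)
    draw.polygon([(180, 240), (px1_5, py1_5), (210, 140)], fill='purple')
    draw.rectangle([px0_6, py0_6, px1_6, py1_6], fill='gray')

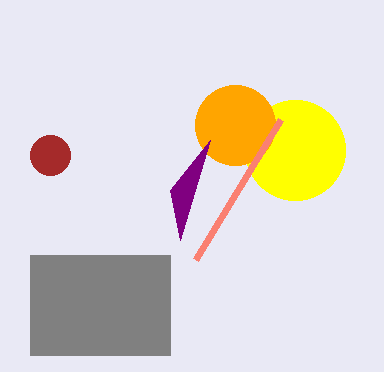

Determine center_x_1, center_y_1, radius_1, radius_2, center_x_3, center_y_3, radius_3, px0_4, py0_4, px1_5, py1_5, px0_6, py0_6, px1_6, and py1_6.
center_x_1 = 295; center_y_1 = 150; radius_1 = 50; radius_2 = 20; center_x_3 = 235; center_y_3 = 125; radius_3 = 40; px0_4 = 280; py0_4 = 120; px1_5 = 170; py1_5 = 190; px0_6 = 30; py0_6 = 255; px1_6 = 170; py1_6 = 355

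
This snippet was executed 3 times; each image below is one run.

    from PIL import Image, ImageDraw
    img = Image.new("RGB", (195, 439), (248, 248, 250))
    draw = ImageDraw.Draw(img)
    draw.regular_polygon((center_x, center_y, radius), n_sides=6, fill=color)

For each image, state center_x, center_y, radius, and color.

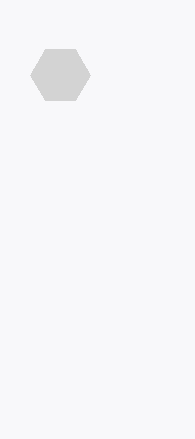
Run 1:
center_x = 60; center_y = 75; radius = 30; color = 'lightgray'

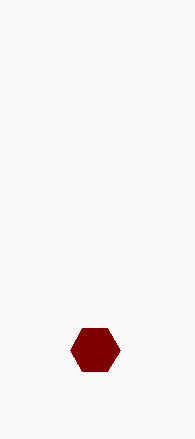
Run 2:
center_x = 95, center_y = 350, radius = 25, color = 'maroon'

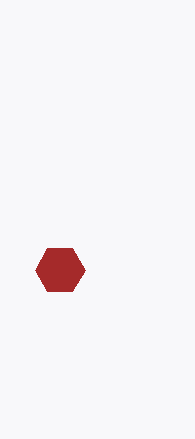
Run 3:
center_x = 60, center_y = 270, radius = 25, color = 'brown'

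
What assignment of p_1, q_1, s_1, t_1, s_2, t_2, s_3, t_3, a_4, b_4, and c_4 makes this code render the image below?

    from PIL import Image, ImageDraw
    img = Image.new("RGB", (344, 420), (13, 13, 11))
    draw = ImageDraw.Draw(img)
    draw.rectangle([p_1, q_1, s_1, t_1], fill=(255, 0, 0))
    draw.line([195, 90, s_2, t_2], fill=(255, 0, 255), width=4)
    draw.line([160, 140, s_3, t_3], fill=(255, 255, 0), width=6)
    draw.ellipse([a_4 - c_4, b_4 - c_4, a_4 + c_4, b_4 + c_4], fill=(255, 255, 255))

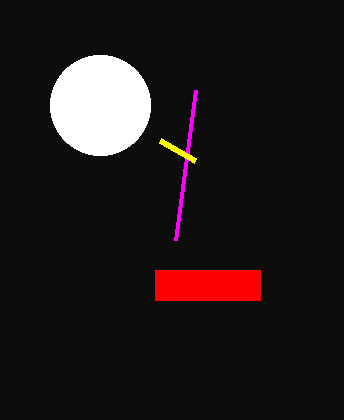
p_1 = 155; q_1 = 270; s_1 = 260; t_1 = 300; s_2 = 175; t_2 = 240; s_3 = 195; t_3 = 160; a_4 = 100; b_4 = 105; c_4 = 50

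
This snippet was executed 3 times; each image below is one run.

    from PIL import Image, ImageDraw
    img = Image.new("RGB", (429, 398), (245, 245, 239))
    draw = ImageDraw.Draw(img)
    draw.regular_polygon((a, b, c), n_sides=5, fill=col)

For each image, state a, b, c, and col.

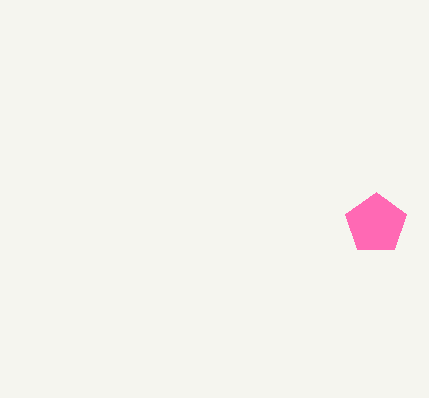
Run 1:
a = 376
b = 224
c = 32
col = 'hotpink'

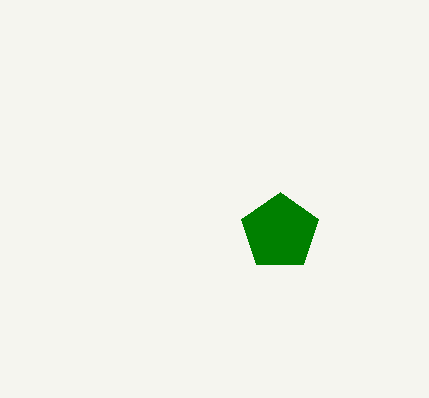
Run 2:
a = 280; b = 232; c = 40; col = 'green'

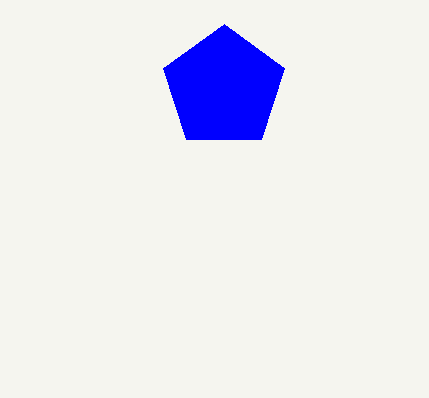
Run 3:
a = 224
b = 88
c = 64
col = 'blue'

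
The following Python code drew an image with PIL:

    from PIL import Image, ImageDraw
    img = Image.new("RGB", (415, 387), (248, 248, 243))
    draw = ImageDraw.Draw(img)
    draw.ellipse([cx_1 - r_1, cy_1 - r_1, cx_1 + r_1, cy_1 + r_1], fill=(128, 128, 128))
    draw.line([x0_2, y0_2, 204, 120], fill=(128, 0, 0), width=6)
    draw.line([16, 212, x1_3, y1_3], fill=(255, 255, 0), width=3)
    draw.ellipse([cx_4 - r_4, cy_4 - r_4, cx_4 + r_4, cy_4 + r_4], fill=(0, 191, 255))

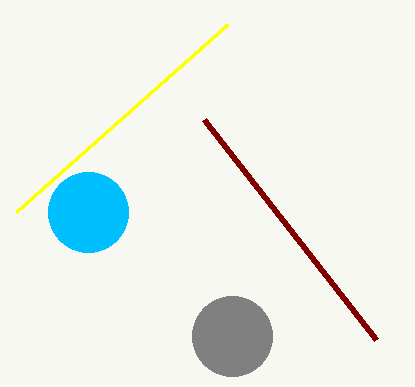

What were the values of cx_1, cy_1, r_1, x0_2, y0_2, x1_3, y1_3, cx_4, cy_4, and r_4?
cx_1 = 232, cy_1 = 336, r_1 = 40, x0_2 = 376, y0_2 = 340, x1_3 = 228, y1_3 = 24, cx_4 = 88, cy_4 = 212, r_4 = 40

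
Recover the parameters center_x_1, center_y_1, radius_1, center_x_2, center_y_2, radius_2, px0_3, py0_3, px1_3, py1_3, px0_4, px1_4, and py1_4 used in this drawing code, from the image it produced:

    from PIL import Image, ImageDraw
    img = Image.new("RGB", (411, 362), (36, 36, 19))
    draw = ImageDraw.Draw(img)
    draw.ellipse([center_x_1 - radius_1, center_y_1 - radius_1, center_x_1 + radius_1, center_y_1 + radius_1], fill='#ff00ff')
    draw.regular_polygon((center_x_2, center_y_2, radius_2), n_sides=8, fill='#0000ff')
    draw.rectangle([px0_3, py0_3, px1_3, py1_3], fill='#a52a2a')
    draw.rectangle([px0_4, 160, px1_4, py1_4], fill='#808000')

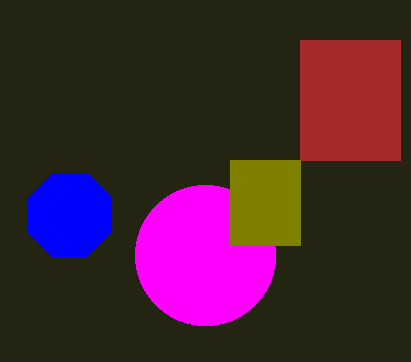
center_x_1 = 205, center_y_1 = 255, radius_1 = 70, center_x_2 = 70, center_y_2 = 215, radius_2 = 45, px0_3 = 300, py0_3 = 40, px1_3 = 400, py1_3 = 160, px0_4 = 230, px1_4 = 300, py1_4 = 245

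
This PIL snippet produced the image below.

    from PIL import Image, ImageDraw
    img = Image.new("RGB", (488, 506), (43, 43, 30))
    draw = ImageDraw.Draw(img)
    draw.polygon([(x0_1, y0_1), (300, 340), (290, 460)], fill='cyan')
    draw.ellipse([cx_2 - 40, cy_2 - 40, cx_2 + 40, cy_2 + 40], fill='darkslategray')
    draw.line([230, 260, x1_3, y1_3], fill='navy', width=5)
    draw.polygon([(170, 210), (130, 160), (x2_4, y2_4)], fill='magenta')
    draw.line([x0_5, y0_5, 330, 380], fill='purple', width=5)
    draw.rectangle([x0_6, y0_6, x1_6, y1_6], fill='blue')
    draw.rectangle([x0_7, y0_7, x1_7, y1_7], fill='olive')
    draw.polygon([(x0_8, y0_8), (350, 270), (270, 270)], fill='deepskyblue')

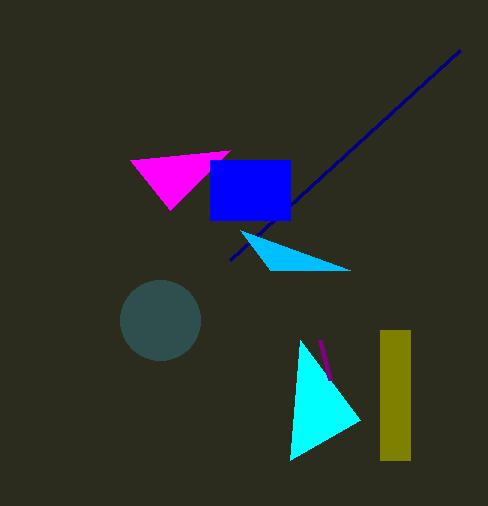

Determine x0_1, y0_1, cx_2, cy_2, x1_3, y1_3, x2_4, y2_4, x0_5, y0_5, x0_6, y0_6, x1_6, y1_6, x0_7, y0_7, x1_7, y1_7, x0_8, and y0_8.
x0_1 = 360, y0_1 = 420, cx_2 = 160, cy_2 = 320, x1_3 = 460, y1_3 = 50, x2_4 = 230, y2_4 = 150, x0_5 = 320, y0_5 = 340, x0_6 = 210, y0_6 = 160, x1_6 = 290, y1_6 = 220, x0_7 = 380, y0_7 = 330, x1_7 = 410, y1_7 = 460, x0_8 = 240, y0_8 = 230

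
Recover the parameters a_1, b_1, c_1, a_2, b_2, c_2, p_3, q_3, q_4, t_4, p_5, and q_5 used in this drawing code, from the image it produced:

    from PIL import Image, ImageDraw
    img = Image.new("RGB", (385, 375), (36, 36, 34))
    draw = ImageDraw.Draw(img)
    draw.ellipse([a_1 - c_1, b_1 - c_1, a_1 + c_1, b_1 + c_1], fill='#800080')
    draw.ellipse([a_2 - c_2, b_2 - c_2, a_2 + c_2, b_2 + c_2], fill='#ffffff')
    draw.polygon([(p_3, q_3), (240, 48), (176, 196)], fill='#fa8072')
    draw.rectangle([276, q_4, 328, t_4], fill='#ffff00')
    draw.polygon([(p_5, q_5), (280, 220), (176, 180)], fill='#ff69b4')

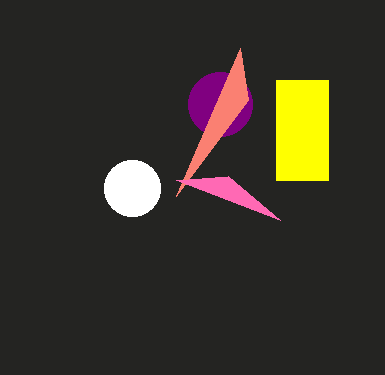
a_1 = 220, b_1 = 104, c_1 = 32, a_2 = 132, b_2 = 188, c_2 = 28, p_3 = 248, q_3 = 100, q_4 = 80, t_4 = 180, p_5 = 228, q_5 = 176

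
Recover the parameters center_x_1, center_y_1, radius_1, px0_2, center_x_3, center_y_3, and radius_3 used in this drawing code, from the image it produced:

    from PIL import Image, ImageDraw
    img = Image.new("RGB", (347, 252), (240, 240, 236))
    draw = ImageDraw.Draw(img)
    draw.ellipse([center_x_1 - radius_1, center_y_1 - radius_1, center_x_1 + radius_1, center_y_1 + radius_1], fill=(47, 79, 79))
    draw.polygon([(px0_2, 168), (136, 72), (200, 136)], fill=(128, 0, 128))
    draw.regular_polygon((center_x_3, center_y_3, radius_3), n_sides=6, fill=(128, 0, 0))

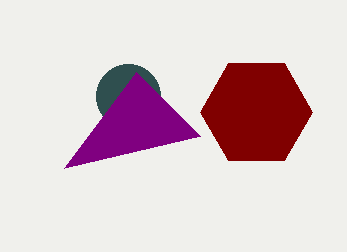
center_x_1 = 128; center_y_1 = 96; radius_1 = 32; px0_2 = 64; center_x_3 = 256; center_y_3 = 112; radius_3 = 56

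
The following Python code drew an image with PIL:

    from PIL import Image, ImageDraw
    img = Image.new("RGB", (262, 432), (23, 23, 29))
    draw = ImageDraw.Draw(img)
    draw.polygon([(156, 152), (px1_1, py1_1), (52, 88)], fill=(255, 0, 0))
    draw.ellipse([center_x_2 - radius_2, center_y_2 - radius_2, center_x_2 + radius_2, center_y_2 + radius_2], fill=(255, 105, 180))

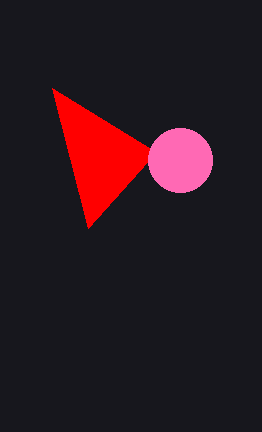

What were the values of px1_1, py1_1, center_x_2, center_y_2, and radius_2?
px1_1 = 88, py1_1 = 228, center_x_2 = 180, center_y_2 = 160, radius_2 = 32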